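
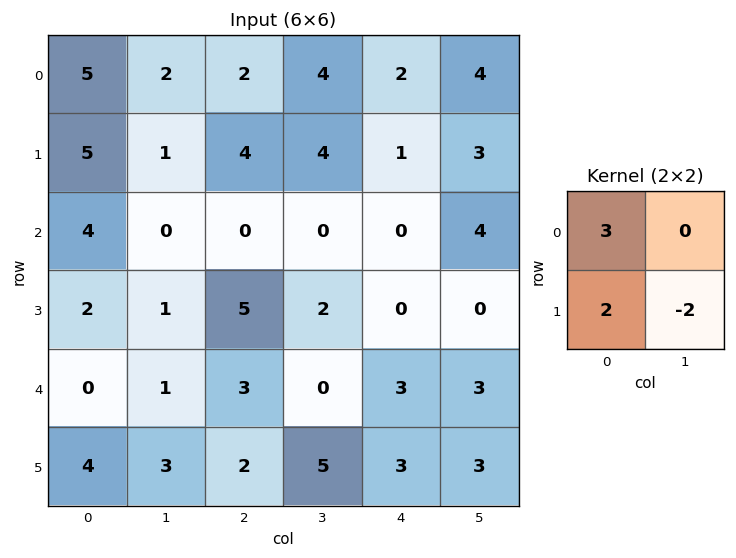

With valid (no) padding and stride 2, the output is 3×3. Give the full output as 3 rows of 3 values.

23 6 2
14 6 0
2 3 9

Output[0,0]: The receptive field on the input at this output position is [5 2 / 5 1]. Elementwise product with the kernel and sum: 5·3 + 5·2 + 1·-2.
Output[0,1]: The receptive field on the input at this output position is [2 4 / 4 4]. Elementwise product with the kernel and sum: 2·3 + 4·2 + 4·-2.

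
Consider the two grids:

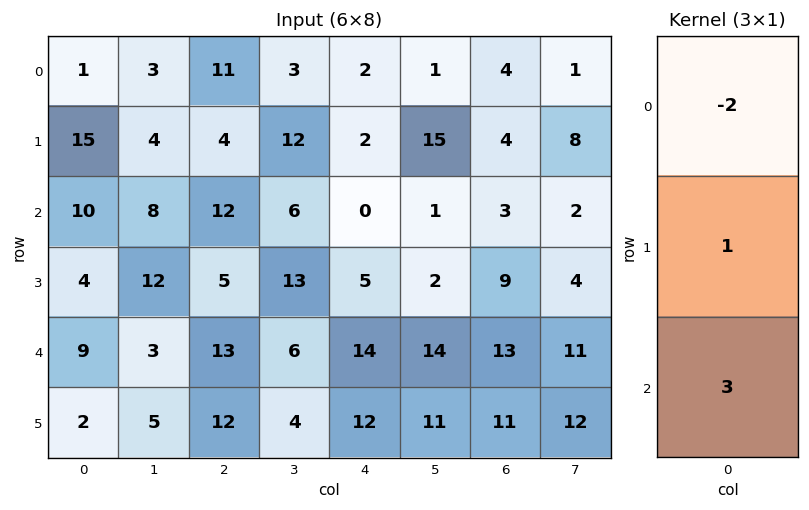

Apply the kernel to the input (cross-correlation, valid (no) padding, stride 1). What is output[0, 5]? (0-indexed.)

The receptive field on the input at this output position is [1 / 15 / 1]. Elementwise product with the kernel and sum: 1·-2 + 15·1 + 1·3.

16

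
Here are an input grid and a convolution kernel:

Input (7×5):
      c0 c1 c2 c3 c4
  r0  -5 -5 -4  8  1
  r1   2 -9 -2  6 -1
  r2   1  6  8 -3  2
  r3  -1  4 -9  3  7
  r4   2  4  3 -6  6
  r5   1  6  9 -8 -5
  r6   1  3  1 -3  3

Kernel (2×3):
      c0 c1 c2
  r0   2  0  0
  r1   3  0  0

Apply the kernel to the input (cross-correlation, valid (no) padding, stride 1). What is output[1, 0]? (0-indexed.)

The receptive field on the input at this output position is [2 -9 -2 / 1 6 8]. Elementwise product with the kernel and sum: 2·2 + 1·3.

7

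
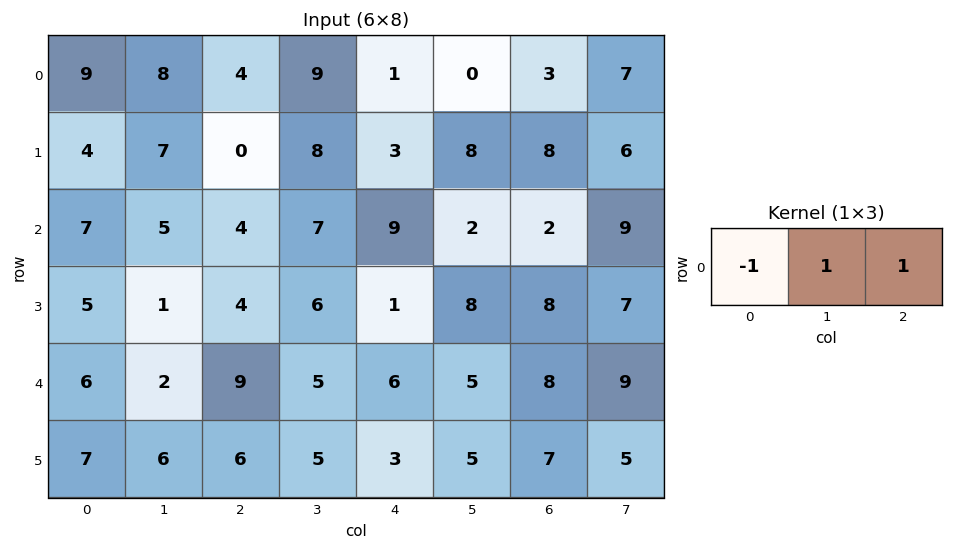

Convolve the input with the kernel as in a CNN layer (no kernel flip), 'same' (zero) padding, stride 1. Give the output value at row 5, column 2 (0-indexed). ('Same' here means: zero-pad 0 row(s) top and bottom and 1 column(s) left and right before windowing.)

5

The receptive field on the zero-padded input at this output position is [6 6 5]. Elementwise product with the kernel and sum: 6·-1 + 6·1 + 5·1.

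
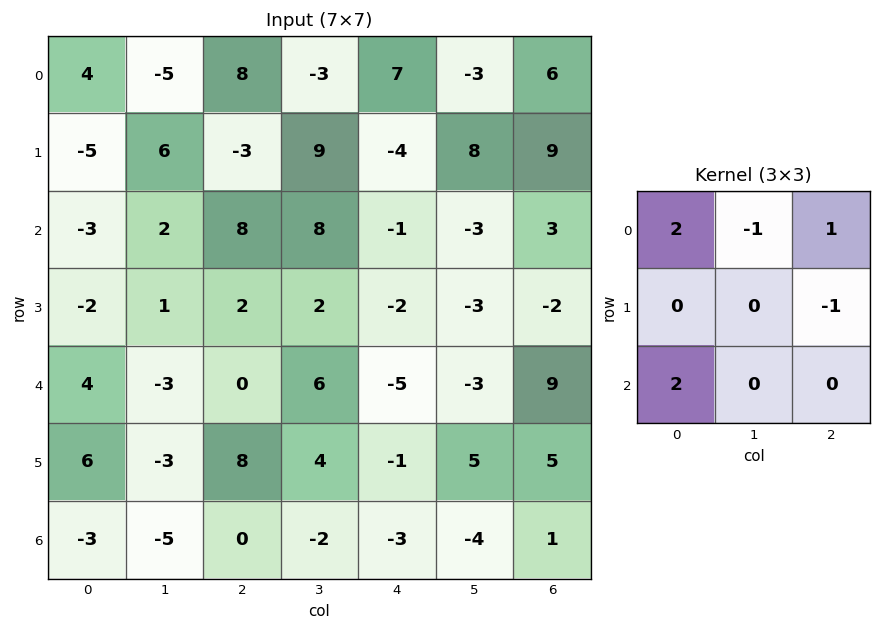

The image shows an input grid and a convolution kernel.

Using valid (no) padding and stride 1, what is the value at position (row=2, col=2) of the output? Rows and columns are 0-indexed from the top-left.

9

The receptive field on the input at this output position is [8 8 -1 / 2 2 -2 / 0 6 -5]. Elementwise product with the kernel and sum: 8·2 + 8·-1 + -1·1 + -2·-1 + 0·2.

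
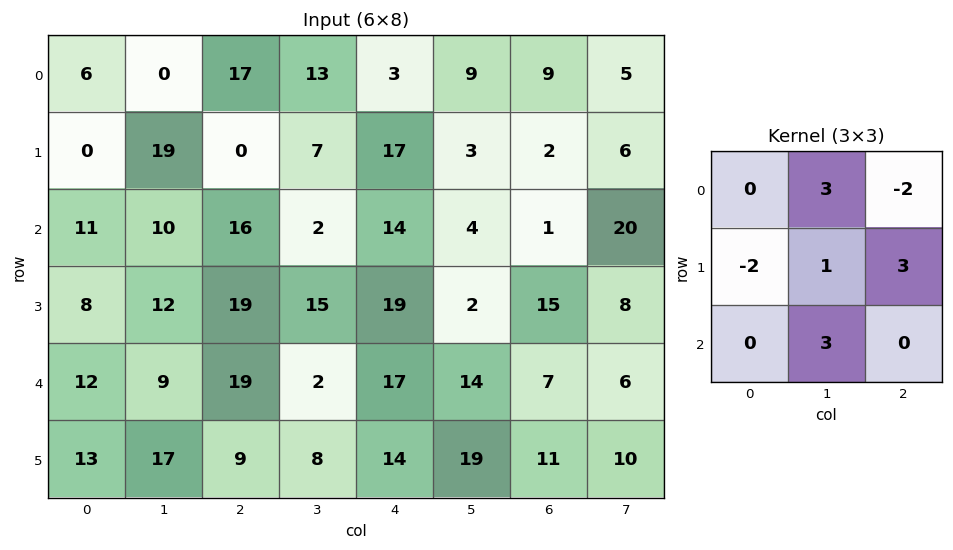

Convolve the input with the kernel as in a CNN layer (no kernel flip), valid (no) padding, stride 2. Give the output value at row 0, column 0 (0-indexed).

The receptive field on the input at this output position is [6 0 17 / 0 19 0 / 11 10 16]. Elementwise product with the kernel and sum: 0·3 + 17·-2 + 0·-2 + 19·1 + 0·3 + 10·3.

15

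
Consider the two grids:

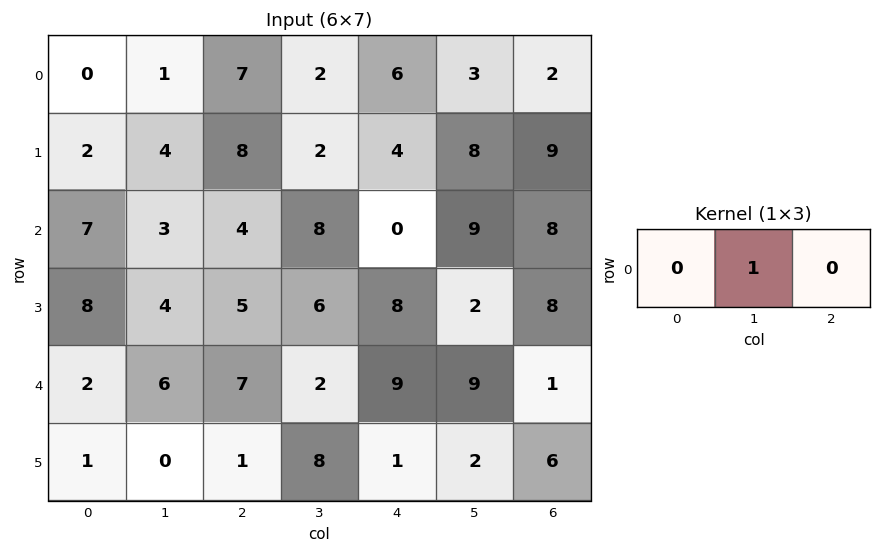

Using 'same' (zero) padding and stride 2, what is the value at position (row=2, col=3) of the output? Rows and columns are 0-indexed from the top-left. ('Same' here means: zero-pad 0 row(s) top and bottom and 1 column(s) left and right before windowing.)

1

The receptive field on the zero-padded input at this output position is [9 1 0]. Elementwise product with the kernel and sum: 1·1.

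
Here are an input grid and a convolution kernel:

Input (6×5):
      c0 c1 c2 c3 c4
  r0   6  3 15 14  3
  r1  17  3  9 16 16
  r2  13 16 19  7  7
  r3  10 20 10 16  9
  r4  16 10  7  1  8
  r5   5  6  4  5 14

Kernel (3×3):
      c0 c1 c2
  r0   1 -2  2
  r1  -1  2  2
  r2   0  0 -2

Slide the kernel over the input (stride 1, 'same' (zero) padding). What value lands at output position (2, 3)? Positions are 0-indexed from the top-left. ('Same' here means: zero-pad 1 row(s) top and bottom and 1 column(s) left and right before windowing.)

The receptive field on the zero-padded input at this output position is [9 16 16 / 19 7 7 / 10 16 9]. Elementwise product with the kernel and sum: 9·1 + 16·-2 + 16·2 + 19·-1 + 7·2 + 7·2 + 9·-2.

0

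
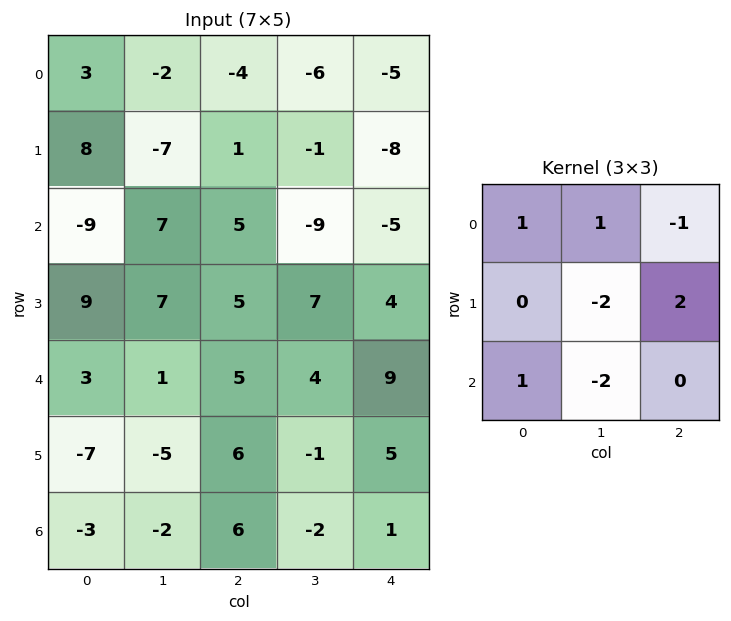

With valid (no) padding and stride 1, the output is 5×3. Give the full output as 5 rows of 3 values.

-2 -7 4
-9 -36 7
-10 16 -8
22 -14 26
22 -26 22

Output[0,0]: The receptive field on the input at this output position is [3 -2 -4 / 8 -7 1 / -9 7 5]. Elementwise product with the kernel and sum: 3·1 + -2·1 + -4·-1 + -7·-2 + 1·2 + -9·1 + 7·-2.
Output[0,1]: The receptive field on the input at this output position is [-2 -4 -6 / -7 1 -1 / 7 5 -9]. Elementwise product with the kernel and sum: -2·1 + -4·1 + -6·-1 + 1·-2 + -1·2 + 7·1 + 5·-2.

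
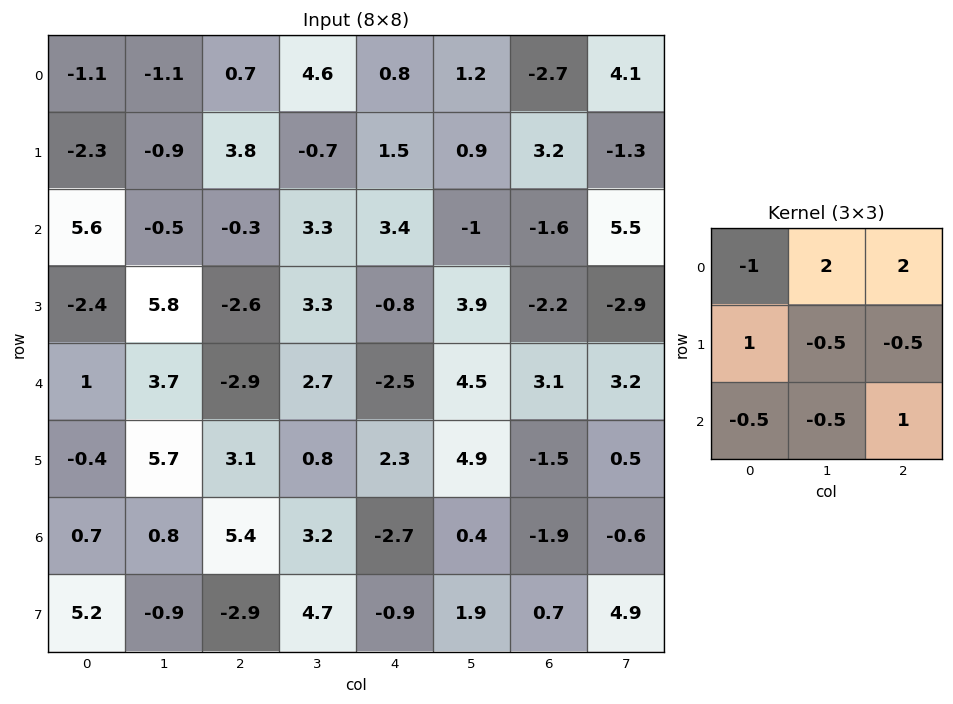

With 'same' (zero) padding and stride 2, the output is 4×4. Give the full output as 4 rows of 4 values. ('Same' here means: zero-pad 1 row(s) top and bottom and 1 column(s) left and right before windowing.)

Output[0,0]: The receptive field on the zero-padded input at this output position is [0 0 0 / 0 -1.1 -1.1 / 0 -2.3 -0.9]. Elementwise product with the kernel and sum: 0·-1 + 0·2 + 0·2 + 0·1 + -1.1·-0.5 + -1.1·-0.5 + 0·-0.5 + -2.3·-0.5 + -0.9·1.
Output[0,1]: The receptive field on the zero-padded input at this output position is [0 0 0 / -1.1 0.7 4.6 / -0.9 3.8 -0.7]. Elementwise product with the kernel and sum: 0·-1 + 0·2 + 0·2 + -1.1·1 + 0.7·-0.5 + 4.6·-0.5 + -0.9·-0.5 + 3.8·-0.5 + -0.7·1.

1.35 -5.9 4.1 -2.85
-1.95 6.8 10.25 -3.8
10.35 -4.2 7.95 -13.95
6.35 5.2 17.95 -1.65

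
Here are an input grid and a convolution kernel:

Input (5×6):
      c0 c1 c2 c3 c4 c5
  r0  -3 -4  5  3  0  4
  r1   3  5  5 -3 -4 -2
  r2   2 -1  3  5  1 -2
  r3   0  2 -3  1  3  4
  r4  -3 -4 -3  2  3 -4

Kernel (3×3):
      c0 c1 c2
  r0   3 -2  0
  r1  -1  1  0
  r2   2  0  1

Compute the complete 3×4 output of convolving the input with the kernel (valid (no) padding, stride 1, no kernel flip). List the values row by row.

Output[0,0]: The receptive field on the input at this output position is [-3 -4 5 / 3 5 5 / 2 -1 3]. Elementwise product with the kernel and sum: -3·3 + -4·-2 + 3·-1 + 5·1 + 2·2 + 3·1.

8 -19 8 16
-7 14 20 1
1 -20 0 15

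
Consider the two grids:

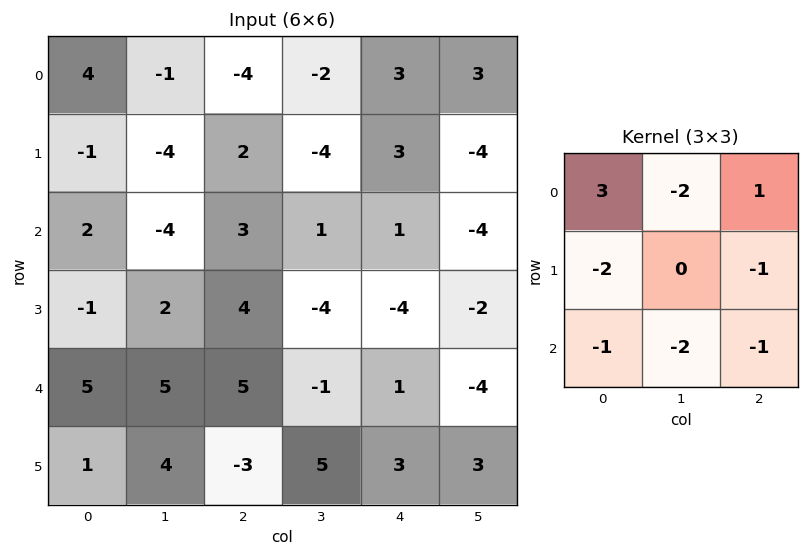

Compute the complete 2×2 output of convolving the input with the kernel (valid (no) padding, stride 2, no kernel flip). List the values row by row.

13 -18
-5 0

Output[0,0]: The receptive field on the input at this output position is [4 -1 -4 / -1 -4 2 / 2 -4 3]. Elementwise product with the kernel and sum: 4·3 + -1·-2 + -4·1 + -1·-2 + 2·-1 + 2·-1 + -4·-2 + 3·-1.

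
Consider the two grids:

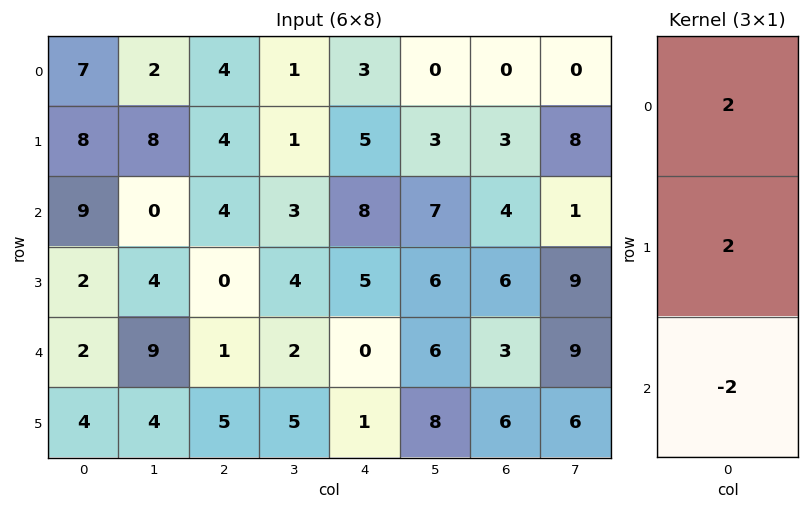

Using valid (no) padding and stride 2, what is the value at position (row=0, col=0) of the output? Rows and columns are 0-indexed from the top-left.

The receptive field on the input at this output position is [7 / 8 / 9]. Elementwise product with the kernel and sum: 7·2 + 8·2 + 9·-2.

12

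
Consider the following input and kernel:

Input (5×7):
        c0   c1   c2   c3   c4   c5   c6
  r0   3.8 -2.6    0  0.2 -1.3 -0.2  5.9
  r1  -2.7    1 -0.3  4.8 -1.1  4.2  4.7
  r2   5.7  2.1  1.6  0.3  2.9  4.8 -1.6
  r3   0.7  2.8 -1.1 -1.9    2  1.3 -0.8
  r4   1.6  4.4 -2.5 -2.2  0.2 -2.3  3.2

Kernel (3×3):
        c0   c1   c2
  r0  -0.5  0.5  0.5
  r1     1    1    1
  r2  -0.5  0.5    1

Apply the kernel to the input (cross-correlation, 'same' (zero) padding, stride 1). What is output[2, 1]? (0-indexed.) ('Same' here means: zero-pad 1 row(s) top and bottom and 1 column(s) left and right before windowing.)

The receptive field on the zero-padded input at this output position is [-2.7 1 -0.3 / 5.7 2.1 1.6 / 0.7 2.8 -1.1]. Elementwise product with the kernel and sum: -2.7·-0.5 + 1·0.5 + -0.3·0.5 + 5.7·1 + 2.1·1 + 1.6·1 + 0.7·-0.5 + 2.8·0.5 + -1.1·1.

11.05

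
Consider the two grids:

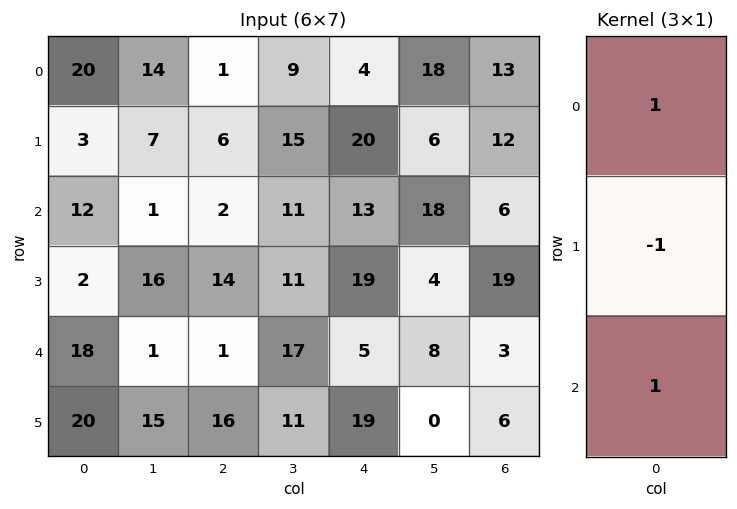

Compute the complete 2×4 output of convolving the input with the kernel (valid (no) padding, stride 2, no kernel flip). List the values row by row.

29 -3 -3 7
28 -11 -1 -10

Output[0,0]: The receptive field on the input at this output position is [20 / 3 / 12]. Elementwise product with the kernel and sum: 20·1 + 3·-1 + 12·1.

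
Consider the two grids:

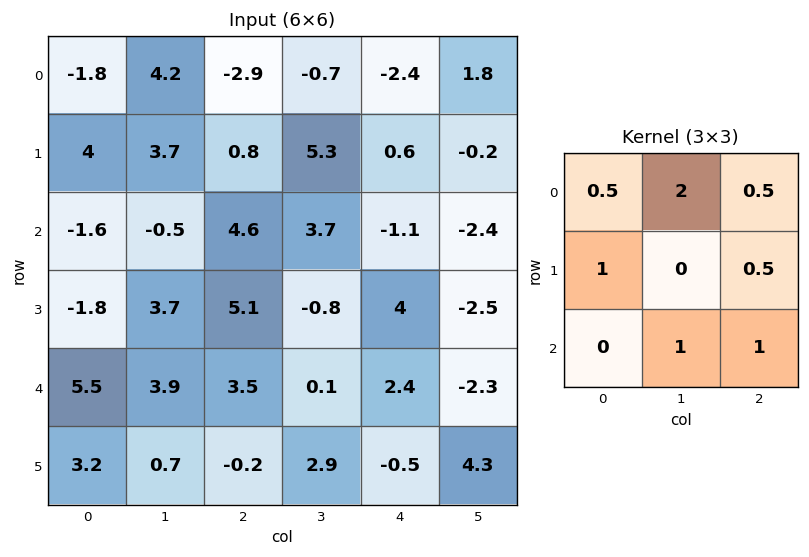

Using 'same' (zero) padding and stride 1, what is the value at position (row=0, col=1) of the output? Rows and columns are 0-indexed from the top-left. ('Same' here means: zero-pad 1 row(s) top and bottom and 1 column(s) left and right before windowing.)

The receptive field on the zero-padded input at this output position is [0 0 0 / -1.8 4.2 -2.9 / 4 3.7 0.8]. Elementwise product with the kernel and sum: 0·0.5 + 0·2 + 0·0.5 + -1.8·1 + -2.9·0.5 + 3.7·1 + 0.8·1.

1.25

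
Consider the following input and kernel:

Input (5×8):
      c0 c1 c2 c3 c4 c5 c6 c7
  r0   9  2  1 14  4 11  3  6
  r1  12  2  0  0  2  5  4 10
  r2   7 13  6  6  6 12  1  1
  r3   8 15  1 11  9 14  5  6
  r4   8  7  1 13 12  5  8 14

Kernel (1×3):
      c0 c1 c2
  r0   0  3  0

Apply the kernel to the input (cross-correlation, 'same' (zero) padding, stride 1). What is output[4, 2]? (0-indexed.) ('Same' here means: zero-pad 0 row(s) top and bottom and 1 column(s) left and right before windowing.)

The receptive field on the zero-padded input at this output position is [7 1 13]. Elementwise product with the kernel and sum: 1·3.

3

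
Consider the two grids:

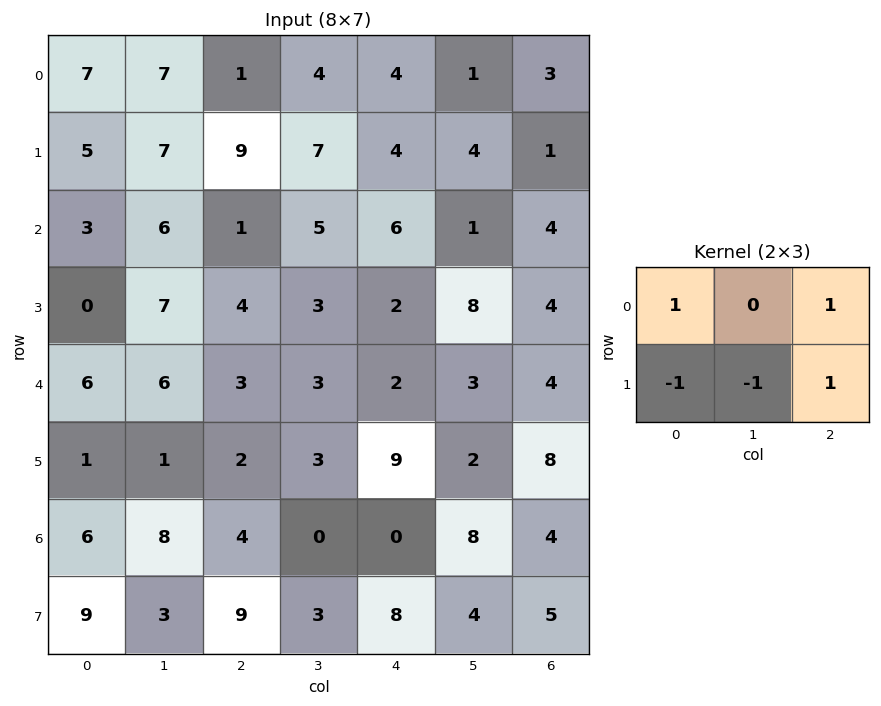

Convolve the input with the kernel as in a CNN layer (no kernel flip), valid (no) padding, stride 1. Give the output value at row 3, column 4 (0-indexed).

The receptive field on the input at this output position is [2 8 4 / 2 3 4]. Elementwise product with the kernel and sum: 2·1 + 4·1 + 2·-1 + 3·-1 + 4·1.

5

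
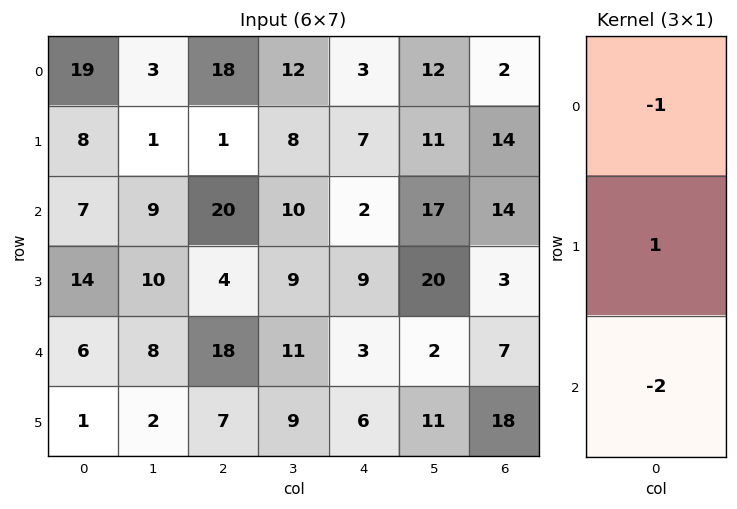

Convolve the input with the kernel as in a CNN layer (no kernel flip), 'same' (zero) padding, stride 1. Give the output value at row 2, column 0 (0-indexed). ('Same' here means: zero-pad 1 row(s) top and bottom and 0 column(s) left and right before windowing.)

-29

The receptive field on the zero-padded input at this output position is [8 / 7 / 14]. Elementwise product with the kernel and sum: 8·-1 + 7·1 + 14·-2.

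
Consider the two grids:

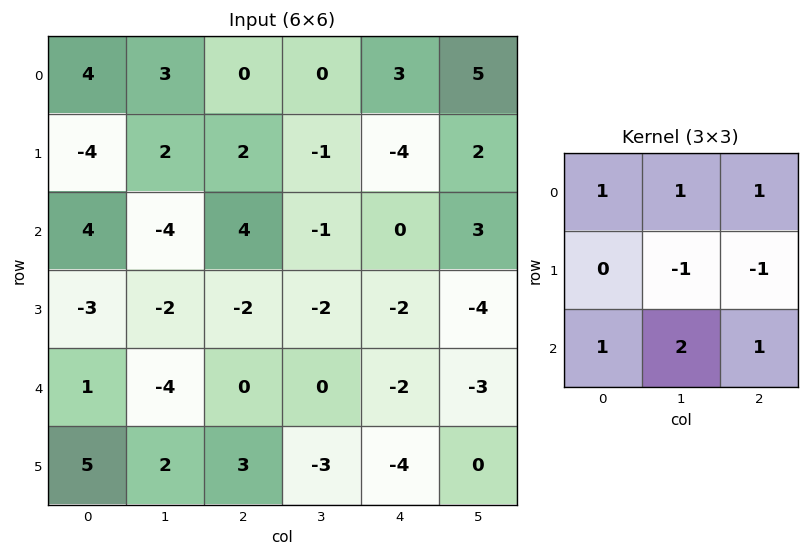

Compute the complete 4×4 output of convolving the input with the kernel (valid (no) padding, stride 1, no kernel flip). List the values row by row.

3 5 10 12
-9 -8 -10 -16
1 -1 5 1
9 -1 -11 -14

Output[0,0]: The receptive field on the input at this output position is [4 3 0 / -4 2 2 / 4 -4 4]. Elementwise product with the kernel and sum: 4·1 + 3·1 + 0·1 + 2·-1 + 2·-1 + 4·1 + -4·2 + 4·1.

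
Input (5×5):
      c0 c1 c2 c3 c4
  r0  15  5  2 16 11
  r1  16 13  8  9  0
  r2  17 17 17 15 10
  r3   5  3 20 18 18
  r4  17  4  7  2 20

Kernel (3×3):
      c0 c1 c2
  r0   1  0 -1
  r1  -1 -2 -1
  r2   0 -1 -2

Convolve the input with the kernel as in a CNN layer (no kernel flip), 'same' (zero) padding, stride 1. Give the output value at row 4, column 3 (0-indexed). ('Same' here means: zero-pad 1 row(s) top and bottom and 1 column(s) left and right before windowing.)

-29

The receptive field on the zero-padded input at this output position is [20 18 18 / 7 2 20 / 0 0 0]. Elementwise product with the kernel and sum: 20·1 + 18·-1 + 7·-1 + 2·-2 + 20·-1 + 0·-1 + 0·-2.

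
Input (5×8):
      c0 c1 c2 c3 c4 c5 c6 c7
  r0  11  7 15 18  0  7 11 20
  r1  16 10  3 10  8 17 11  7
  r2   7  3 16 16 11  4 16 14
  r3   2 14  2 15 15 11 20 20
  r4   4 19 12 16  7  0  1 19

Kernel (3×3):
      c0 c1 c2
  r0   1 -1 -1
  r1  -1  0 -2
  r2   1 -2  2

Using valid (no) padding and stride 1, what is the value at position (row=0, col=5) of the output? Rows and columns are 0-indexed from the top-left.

The receptive field on the input at this output position is [7 11 20 / 17 11 7 / 4 16 14]. Elementwise product with the kernel and sum: 7·1 + 11·-1 + 20·-1 + 17·-1 + 7·-2 + 4·1 + 16·-2 + 14·2.

-55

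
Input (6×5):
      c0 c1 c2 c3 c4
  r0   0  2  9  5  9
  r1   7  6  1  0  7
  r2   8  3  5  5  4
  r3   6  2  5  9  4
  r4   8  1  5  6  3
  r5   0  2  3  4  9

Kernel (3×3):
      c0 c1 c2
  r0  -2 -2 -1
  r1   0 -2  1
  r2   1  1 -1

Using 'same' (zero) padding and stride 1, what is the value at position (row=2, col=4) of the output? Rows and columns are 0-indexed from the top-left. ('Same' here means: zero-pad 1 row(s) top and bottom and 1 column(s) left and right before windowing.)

The receptive field on the zero-padded input at this output position is [0 7 0 / 5 4 0 / 9 4 0]. Elementwise product with the kernel and sum: 0·-2 + 7·-2 + 0·-1 + 4·-2 + 0·1 + 9·1 + 4·1 + 0·-1.

-9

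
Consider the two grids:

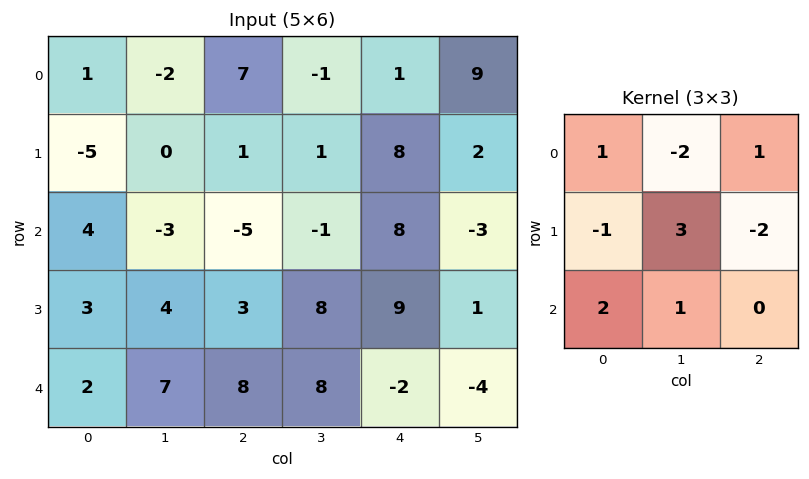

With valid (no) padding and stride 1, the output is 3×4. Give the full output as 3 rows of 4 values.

20 -27 -15 31
3 0 7 43
19 17 32 11

Output[0,0]: The receptive field on the input at this output position is [1 -2 7 / -5 0 1 / 4 -3 -5]. Elementwise product with the kernel and sum: 1·1 + -2·-2 + 7·1 + -5·-1 + 0·3 + 1·-2 + 4·2 + -3·1.
Output[0,1]: The receptive field on the input at this output position is [-2 7 -1 / 0 1 1 / -3 -5 -1]. Elementwise product with the kernel and sum: -2·1 + 7·-2 + -1·1 + 0·-1 + 1·3 + 1·-2 + -3·2 + -5·1.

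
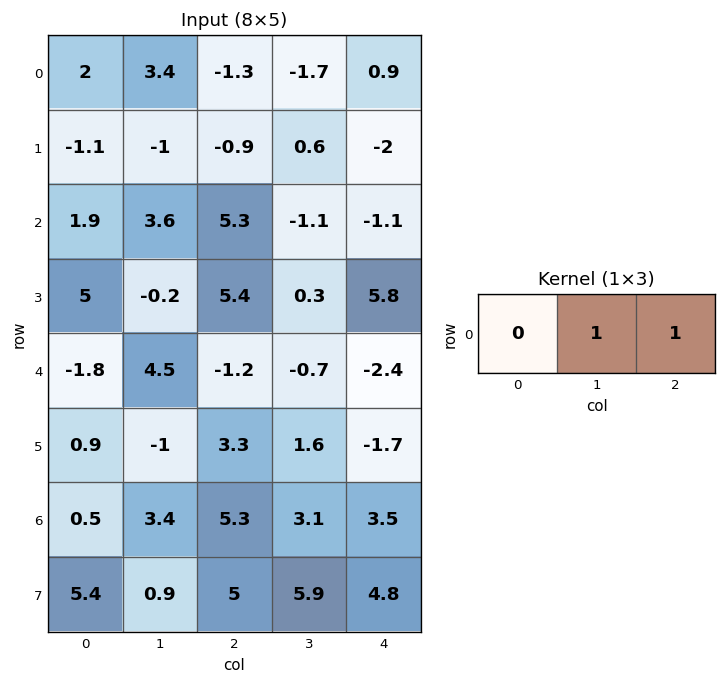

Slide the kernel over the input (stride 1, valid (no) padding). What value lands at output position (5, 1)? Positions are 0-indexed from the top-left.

4.9

The receptive field on the input at this output position is [-1 3.3 1.6]. Elementwise product with the kernel and sum: 3.3·1 + 1.6·1.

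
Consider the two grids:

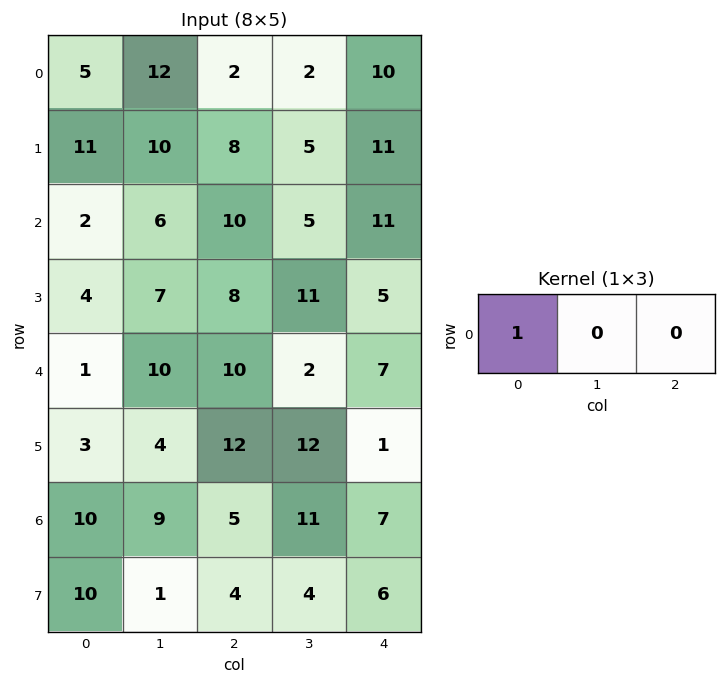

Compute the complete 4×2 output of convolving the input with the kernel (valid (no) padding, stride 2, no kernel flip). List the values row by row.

Output[0,0]: The receptive field on the input at this output position is [5 12 2]. Elementwise product with the kernel and sum: 5·1.
Output[0,1]: The receptive field on the input at this output position is [2 2 10]. Elementwise product with the kernel and sum: 2·1.

5 2
2 10
1 10
10 5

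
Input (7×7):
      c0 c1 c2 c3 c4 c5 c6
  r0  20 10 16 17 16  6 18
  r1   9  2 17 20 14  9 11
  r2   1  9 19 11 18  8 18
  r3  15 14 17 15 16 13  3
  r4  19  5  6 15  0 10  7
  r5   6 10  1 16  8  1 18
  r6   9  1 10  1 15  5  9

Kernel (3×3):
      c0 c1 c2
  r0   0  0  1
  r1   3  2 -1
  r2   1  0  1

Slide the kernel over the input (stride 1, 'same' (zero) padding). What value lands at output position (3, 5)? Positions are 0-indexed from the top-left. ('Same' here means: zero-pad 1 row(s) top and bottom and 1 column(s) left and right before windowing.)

The receptive field on the zero-padded input at this output position is [18 8 18 / 16 13 3 / 0 10 7]. Elementwise product with the kernel and sum: 18·1 + 16·3 + 13·2 + 3·-1 + 0·1 + 7·1.

96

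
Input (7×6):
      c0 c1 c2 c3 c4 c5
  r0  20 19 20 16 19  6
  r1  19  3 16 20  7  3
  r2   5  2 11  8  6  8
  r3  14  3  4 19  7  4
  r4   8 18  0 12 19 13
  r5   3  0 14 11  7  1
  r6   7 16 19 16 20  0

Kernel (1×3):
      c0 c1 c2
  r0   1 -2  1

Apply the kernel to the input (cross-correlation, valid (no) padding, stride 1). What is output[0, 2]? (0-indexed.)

7

The receptive field on the input at this output position is [20 16 19]. Elementwise product with the kernel and sum: 20·1 + 16·-2 + 19·1.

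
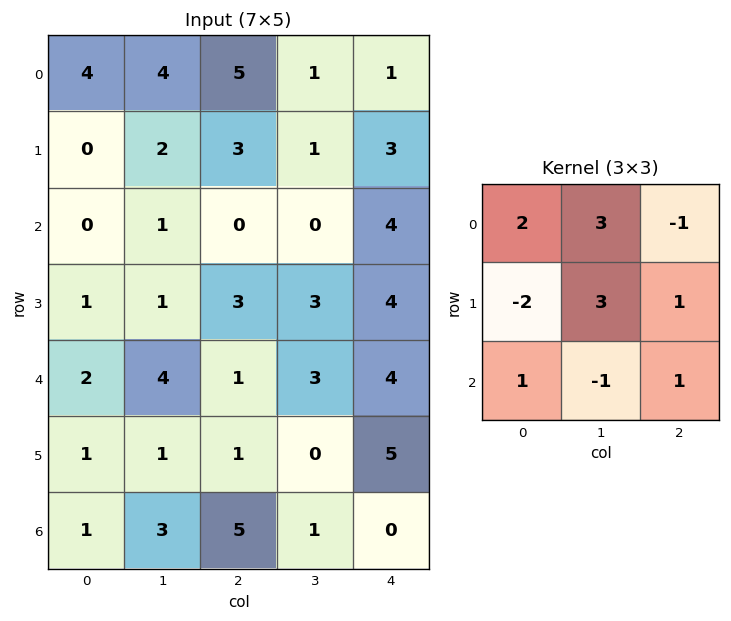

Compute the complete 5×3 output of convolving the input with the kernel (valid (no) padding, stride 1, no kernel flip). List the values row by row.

23 29 16
9 11 14
6 18 5
12 6 28
20 8 14

Output[0,0]: The receptive field on the input at this output position is [4 4 5 / 0 2 3 / 0 1 0]. Elementwise product with the kernel and sum: 4·2 + 4·3 + 5·-1 + 0·-2 + 2·3 + 3·1 + 0·1 + 1·-1 + 0·1.
Output[0,1]: The receptive field on the input at this output position is [4 5 1 / 2 3 1 / 1 0 0]. Elementwise product with the kernel and sum: 4·2 + 5·3 + 1·-1 + 2·-2 + 3·3 + 1·1 + 1·1 + 0·-1 + 0·1.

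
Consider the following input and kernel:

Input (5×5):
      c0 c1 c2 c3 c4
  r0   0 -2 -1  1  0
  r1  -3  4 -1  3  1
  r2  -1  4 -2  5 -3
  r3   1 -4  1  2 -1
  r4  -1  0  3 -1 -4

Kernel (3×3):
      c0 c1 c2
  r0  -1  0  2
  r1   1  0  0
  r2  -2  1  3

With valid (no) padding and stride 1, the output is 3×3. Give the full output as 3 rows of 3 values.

Output[0,0]: The receptive field on the input at this output position is [0 -2 -1 / -3 4 -1 / -1 4 -2]. Elementwise product with the kernel and sum: 0·-1 + -1·2 + -3·1 + -1·-2 + 4·1 + -2·3.

-5 13 0
-3 21 -2
9 2 -22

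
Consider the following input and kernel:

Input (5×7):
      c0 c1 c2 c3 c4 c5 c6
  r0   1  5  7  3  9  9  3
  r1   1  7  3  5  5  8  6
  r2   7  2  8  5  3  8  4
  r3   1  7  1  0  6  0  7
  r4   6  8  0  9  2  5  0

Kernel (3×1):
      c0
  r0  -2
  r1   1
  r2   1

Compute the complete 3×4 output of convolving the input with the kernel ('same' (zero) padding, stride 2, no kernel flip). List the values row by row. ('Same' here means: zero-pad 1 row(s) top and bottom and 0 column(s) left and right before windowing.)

Output[0,0]: The receptive field on the zero-padded input at this output position is [0 / 1 / 1]. Elementwise product with the kernel and sum: 0·-2 + 1·1 + 1·1.
Output[0,1]: The receptive field on the zero-padded input at this output position is [0 / 7 / 3]. Elementwise product with the kernel and sum: 0·-2 + 7·1 + 3·1.

2 10 14 9
6 3 -1 -1
4 -2 -10 -14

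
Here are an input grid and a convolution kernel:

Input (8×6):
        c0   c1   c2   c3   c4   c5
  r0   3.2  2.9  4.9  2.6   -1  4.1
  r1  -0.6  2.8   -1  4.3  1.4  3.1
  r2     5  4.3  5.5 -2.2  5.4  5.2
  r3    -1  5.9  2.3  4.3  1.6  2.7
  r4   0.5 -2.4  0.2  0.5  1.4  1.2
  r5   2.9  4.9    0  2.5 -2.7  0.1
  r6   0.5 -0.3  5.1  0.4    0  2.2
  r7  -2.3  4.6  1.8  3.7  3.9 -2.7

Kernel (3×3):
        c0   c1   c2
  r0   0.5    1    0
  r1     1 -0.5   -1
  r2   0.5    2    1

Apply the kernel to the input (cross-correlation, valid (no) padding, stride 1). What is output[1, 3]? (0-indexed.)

1.5

The receptive field on the input at this output position is [4.3 1.4 3.1 / -2.2 5.4 5.2 / 4.3 1.6 2.7]. Elementwise product with the kernel and sum: 4.3·0.5 + 1.4·1 + -2.2·1 + 5.4·-0.5 + 5.2·-1 + 4.3·0.5 + 1.6·2 + 2.7·1.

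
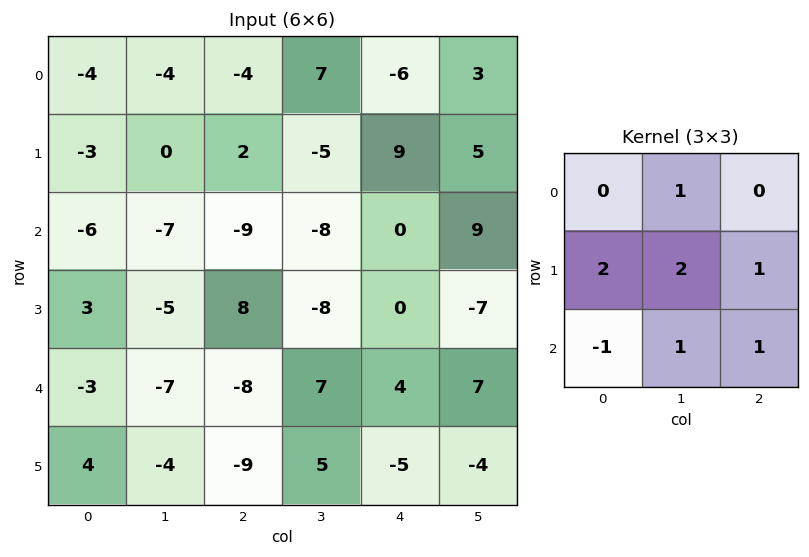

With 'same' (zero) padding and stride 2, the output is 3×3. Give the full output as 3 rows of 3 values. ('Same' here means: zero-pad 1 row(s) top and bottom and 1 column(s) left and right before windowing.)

Output[0,0]: The receptive field on the zero-padded input at this output position is [0 0 0 / 0 -4 -4 / 0 -3 0]. Elementwise product with the kernel and sum: 0·1 + 0·2 + -4·2 + -4·1 + 0·-1 + -3·1 + 0·1.
Output[0,1]: The receptive field on the zero-padded input at this output position is [0 0 0 / -4 -4 7 / 0 2 -5]. Elementwise product with the kernel and sum: 0·1 + -4·2 + -4·2 + 7·1 + 0·-1 + 2·1 + -5·1.

-15 -12 24
-24 -33 3
-10 -15 15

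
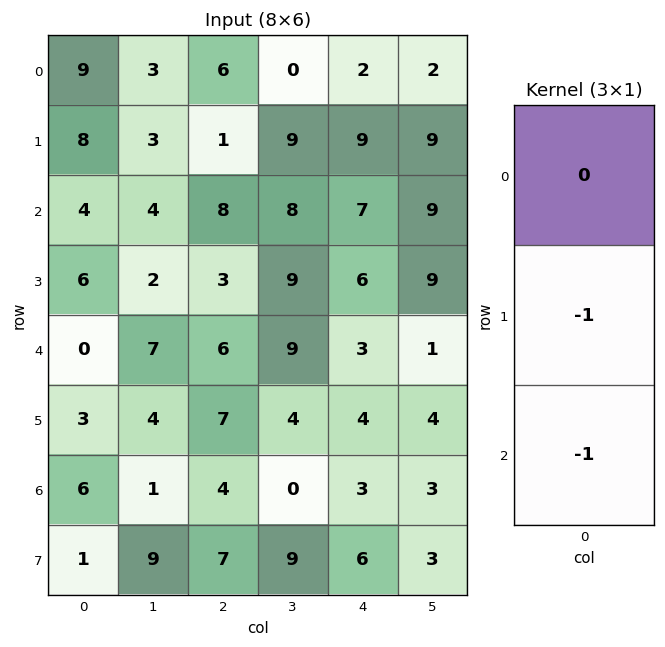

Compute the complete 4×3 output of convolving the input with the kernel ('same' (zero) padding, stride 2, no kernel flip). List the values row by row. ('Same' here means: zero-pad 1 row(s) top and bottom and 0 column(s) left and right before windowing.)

-17 -7 -11
-10 -11 -13
-3 -13 -7
-7 -11 -9

Output[0,0]: The receptive field on the zero-padded input at this output position is [0 / 9 / 8]. Elementwise product with the kernel and sum: 9·-1 + 8·-1.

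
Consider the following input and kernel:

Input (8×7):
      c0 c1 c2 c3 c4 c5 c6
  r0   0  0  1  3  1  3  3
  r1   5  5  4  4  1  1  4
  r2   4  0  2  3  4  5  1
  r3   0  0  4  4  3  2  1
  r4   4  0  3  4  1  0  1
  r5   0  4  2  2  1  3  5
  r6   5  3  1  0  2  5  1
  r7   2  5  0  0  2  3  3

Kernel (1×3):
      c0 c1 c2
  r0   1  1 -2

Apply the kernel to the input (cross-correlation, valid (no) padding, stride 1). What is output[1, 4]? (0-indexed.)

-6

The receptive field on the input at this output position is [1 1 4]. Elementwise product with the kernel and sum: 1·1 + 1·1 + 4·-2.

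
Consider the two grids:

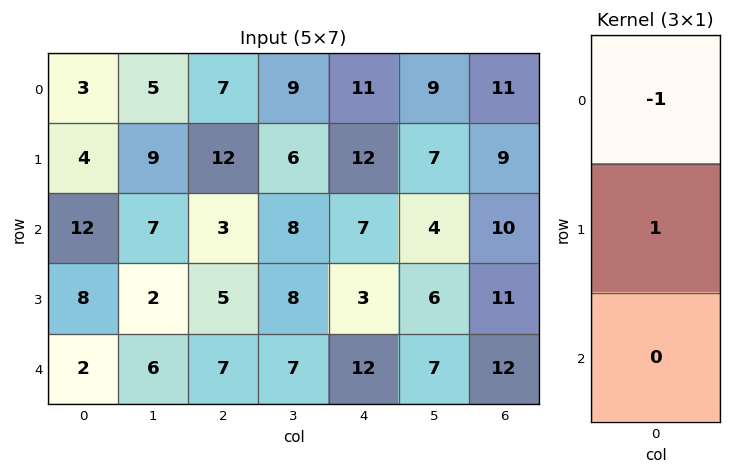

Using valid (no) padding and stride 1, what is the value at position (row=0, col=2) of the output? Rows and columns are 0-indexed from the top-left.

The receptive field on the input at this output position is [7 / 12 / 3]. Elementwise product with the kernel and sum: 7·-1 + 12·1.

5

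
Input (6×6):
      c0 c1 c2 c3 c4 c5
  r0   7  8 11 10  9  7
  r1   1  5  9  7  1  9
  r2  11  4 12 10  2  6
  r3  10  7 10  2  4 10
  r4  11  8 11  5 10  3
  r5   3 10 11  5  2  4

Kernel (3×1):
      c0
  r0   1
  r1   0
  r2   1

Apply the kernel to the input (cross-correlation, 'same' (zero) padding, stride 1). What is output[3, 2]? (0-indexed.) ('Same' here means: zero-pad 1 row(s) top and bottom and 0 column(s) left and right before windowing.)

23

The receptive field on the zero-padded input at this output position is [12 / 10 / 11]. Elementwise product with the kernel and sum: 12·1 + 11·1.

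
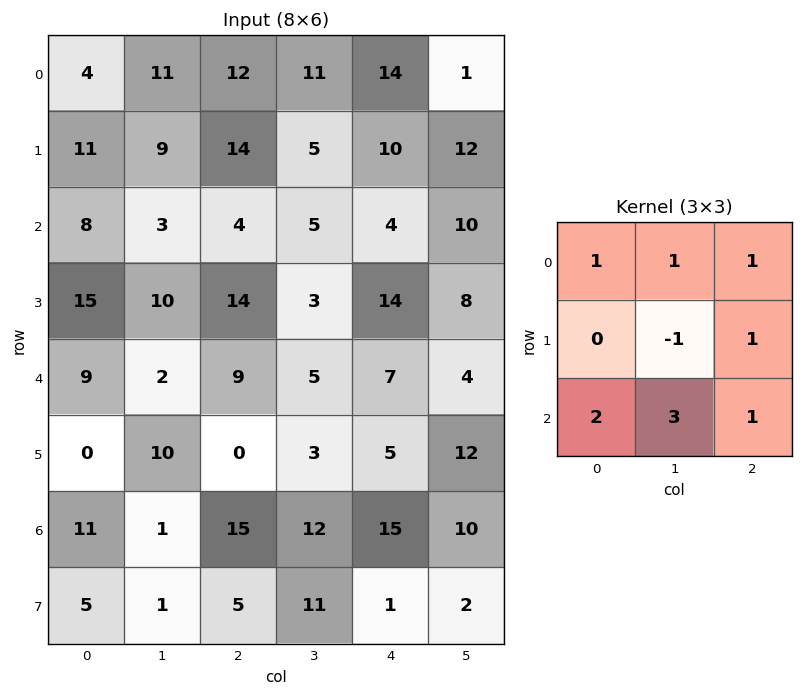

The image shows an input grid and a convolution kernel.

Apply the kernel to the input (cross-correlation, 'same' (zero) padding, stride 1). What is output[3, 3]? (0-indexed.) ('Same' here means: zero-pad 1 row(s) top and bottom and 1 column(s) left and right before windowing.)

The receptive field on the zero-padded input at this output position is [4 5 4 / 14 3 14 / 9 5 7]. Elementwise product with the kernel and sum: 4·1 + 5·1 + 4·1 + 3·-1 + 14·1 + 9·2 + 5·3 + 7·1.

64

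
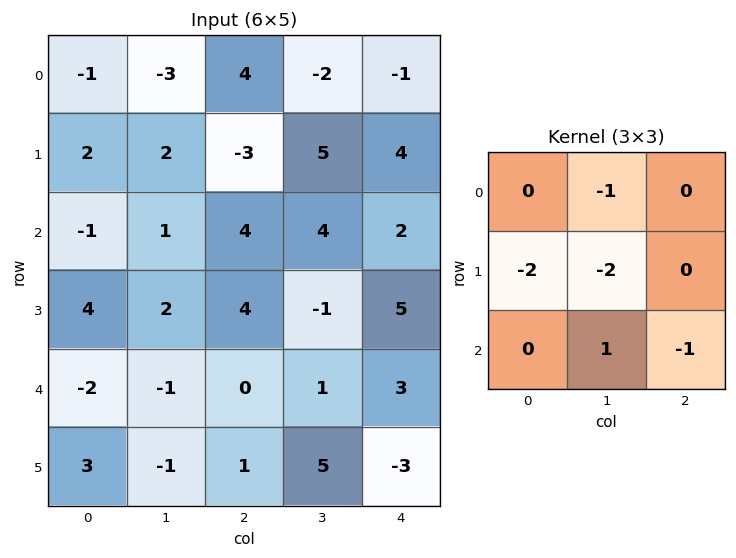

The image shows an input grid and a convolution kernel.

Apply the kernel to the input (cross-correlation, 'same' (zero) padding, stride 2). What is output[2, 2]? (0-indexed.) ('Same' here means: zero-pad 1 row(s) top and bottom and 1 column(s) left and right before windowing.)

The receptive field on the zero-padded input at this output position is [-1 5 0 / 1 3 0 / 5 -3 0]. Elementwise product with the kernel and sum: 5·-1 + 1·-2 + 3·-2 + -3·1 + 0·-1.

-16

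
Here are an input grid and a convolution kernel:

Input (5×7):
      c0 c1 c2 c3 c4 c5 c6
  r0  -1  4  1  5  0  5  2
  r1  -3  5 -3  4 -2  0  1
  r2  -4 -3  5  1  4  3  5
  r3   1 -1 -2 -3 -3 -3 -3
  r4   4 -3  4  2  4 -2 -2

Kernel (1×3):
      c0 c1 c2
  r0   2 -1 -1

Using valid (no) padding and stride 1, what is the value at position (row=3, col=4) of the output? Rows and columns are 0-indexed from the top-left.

The receptive field on the input at this output position is [-3 -3 -3]. Elementwise product with the kernel and sum: -3·2 + -3·-1 + -3·-1.

0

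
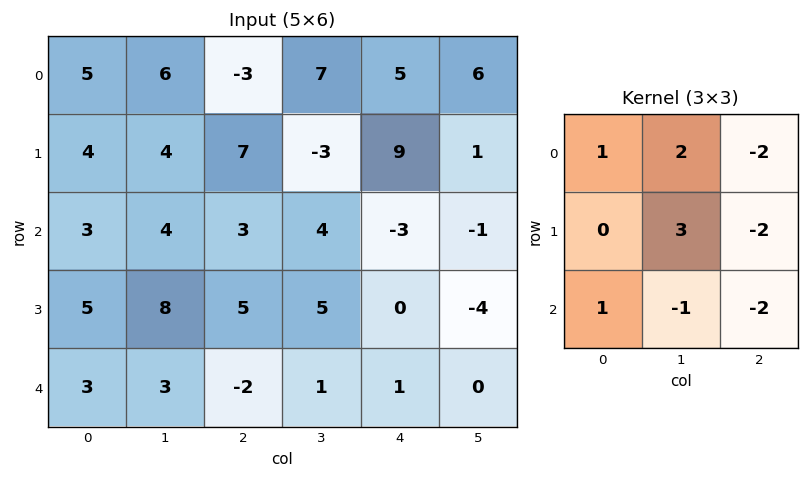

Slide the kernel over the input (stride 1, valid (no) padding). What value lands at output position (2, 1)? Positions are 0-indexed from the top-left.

10

The receptive field on the input at this output position is [4 3 4 / 8 5 5 / 3 -2 1]. Elementwise product with the kernel and sum: 4·1 + 3·2 + 4·-2 + 5·3 + 5·-2 + 3·1 + -2·-1 + 1·-2.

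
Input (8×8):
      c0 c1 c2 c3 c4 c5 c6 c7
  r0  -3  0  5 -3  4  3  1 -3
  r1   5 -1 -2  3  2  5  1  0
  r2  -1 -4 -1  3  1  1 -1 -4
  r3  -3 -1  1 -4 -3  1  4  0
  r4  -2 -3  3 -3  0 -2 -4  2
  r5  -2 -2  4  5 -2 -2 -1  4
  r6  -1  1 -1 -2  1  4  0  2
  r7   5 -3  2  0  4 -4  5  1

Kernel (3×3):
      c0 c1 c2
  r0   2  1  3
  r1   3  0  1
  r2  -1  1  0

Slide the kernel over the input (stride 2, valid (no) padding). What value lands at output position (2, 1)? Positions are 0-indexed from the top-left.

12

The receptive field on the input at this output position is [3 -3 0 / 4 5 -2 / -1 -2 1]. Elementwise product with the kernel and sum: 3·2 + -3·1 + 0·3 + 4·3 + -2·1 + -1·-1 + -2·1.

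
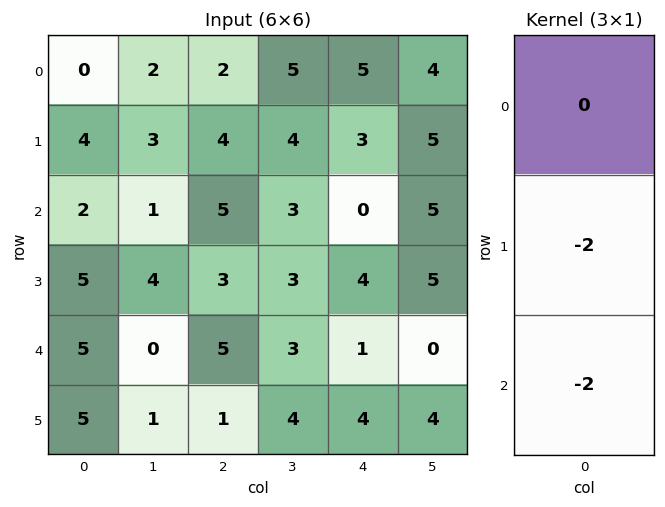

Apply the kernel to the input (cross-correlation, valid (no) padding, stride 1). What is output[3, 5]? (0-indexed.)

-8

The receptive field on the input at this output position is [5 / 0 / 4]. Elementwise product with the kernel and sum: 0·-2 + 4·-2.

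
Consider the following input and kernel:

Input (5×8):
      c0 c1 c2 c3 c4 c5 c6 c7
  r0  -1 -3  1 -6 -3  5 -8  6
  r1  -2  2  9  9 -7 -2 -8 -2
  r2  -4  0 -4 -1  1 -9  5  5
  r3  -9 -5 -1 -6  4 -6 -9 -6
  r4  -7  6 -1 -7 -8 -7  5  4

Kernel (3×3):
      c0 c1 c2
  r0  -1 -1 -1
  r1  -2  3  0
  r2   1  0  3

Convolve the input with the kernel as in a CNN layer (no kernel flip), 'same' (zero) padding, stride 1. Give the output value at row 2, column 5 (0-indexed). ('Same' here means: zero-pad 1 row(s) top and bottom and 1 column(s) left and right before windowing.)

The receptive field on the zero-padded input at this output position is [-7 -2 -8 / 1 -9 5 / 4 -6 -9]. Elementwise product with the kernel and sum: -7·-1 + -2·-1 + -8·-1 + 1·-2 + -9·3 + 4·1 + -9·3.

-35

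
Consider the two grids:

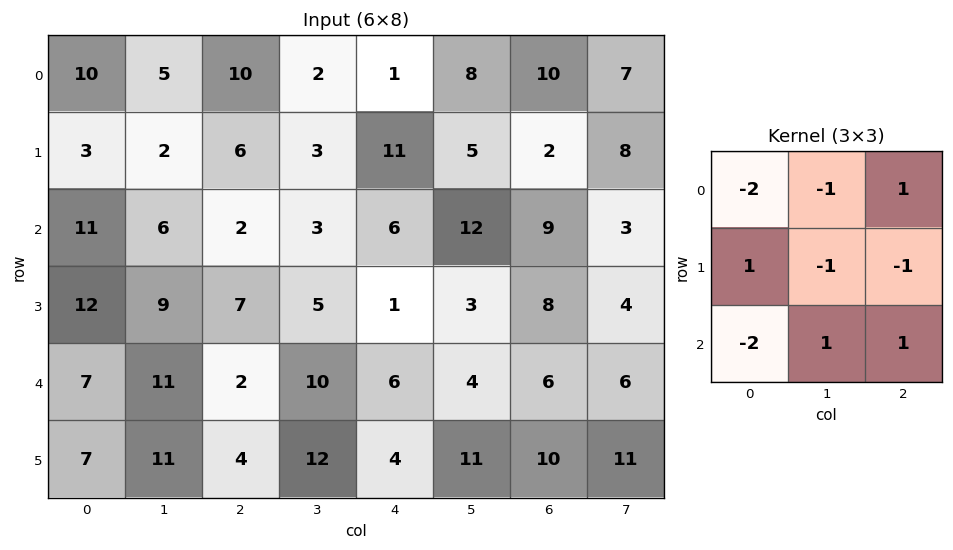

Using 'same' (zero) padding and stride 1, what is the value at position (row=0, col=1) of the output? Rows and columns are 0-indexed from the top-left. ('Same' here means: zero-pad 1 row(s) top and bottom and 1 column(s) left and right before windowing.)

-3

The receptive field on the zero-padded input at this output position is [0 0 0 / 10 5 10 / 3 2 6]. Elementwise product with the kernel and sum: 0·-2 + 0·-1 + 0·1 + 10·1 + 5·-1 + 10·-1 + 3·-2 + 2·1 + 6·1.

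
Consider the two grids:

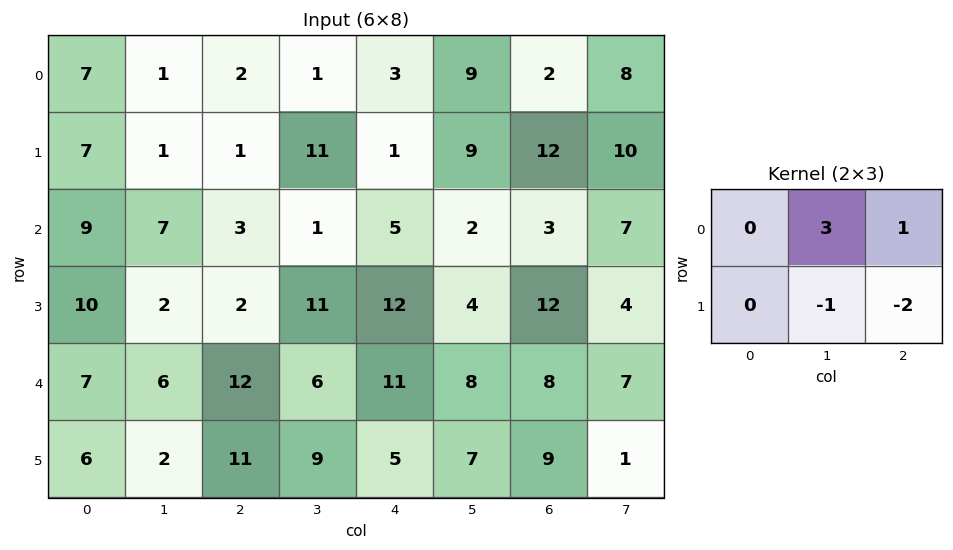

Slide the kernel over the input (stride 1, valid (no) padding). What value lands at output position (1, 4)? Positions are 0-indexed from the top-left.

The receptive field on the input at this output position is [1 9 12 / 5 2 3]. Elementwise product with the kernel and sum: 9·3 + 12·1 + 2·-1 + 3·-2.

31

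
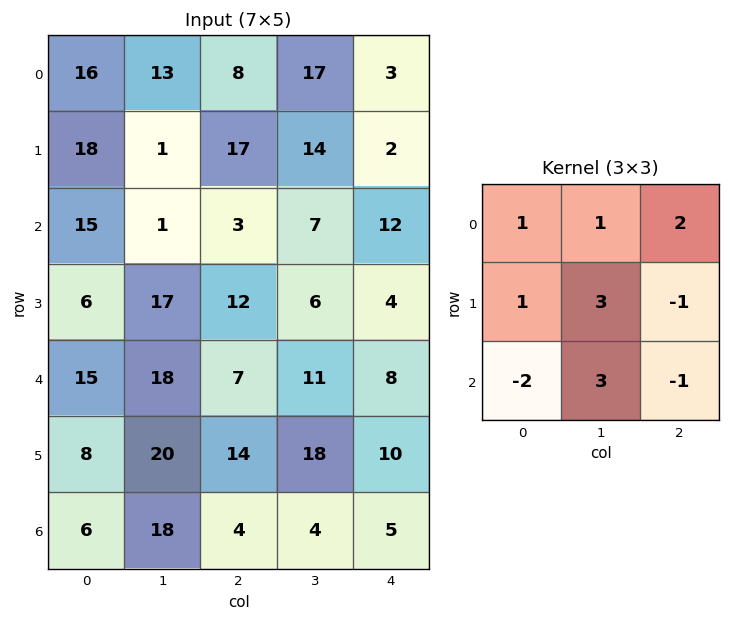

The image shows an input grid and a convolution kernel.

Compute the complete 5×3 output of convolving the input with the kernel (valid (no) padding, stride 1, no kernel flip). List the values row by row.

19 93 91
95 45 37
84 39 71
139 53 74
139 63 91

Output[0,0]: The receptive field on the input at this output position is [16 13 8 / 18 1 17 / 15 1 3]. Elementwise product with the kernel and sum: 16·1 + 13·1 + 8·2 + 18·1 + 1·3 + 17·-1 + 15·-2 + 1·3 + 3·-1.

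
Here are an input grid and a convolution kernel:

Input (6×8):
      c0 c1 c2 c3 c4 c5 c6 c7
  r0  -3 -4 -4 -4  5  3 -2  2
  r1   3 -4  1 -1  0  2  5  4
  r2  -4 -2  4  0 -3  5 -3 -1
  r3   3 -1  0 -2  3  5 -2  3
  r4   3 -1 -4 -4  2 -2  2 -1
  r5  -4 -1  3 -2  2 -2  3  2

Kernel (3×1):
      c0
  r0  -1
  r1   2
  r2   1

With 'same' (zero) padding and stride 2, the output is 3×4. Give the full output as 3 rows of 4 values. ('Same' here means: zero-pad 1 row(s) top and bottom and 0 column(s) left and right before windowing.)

Output[0,0]: The receptive field on the zero-padded input at this output position is [0 / -3 / 3]. Elementwise product with the kernel and sum: 0·-1 + -3·2 + 3·1.

-3 -7 10 1
-8 7 -3 -13
-1 -5 3 9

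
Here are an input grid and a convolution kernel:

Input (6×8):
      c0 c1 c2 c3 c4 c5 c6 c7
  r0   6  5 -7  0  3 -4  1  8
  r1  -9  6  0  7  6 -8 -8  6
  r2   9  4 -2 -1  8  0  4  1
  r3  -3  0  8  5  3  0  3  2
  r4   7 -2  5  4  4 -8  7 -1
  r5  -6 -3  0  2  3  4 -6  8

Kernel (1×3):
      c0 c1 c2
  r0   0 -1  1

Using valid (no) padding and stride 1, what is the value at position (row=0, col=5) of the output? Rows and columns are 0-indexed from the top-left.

7

The receptive field on the input at this output position is [-4 1 8]. Elementwise product with the kernel and sum: 1·-1 + 8·1.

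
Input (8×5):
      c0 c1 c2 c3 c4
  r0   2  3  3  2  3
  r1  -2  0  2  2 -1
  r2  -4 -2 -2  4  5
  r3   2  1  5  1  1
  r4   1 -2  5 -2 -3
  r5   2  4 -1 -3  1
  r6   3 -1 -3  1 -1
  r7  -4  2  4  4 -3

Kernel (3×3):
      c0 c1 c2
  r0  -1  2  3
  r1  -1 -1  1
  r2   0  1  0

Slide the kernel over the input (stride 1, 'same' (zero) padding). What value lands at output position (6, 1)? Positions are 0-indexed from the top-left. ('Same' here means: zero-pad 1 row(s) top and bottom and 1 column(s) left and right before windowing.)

The receptive field on the zero-padded input at this output position is [2 4 -1 / 3 -1 -3 / -4 2 4]. Elementwise product with the kernel and sum: 2·-1 + 4·2 + -1·3 + 3·-1 + -1·-1 + -3·1 + 2·1.

0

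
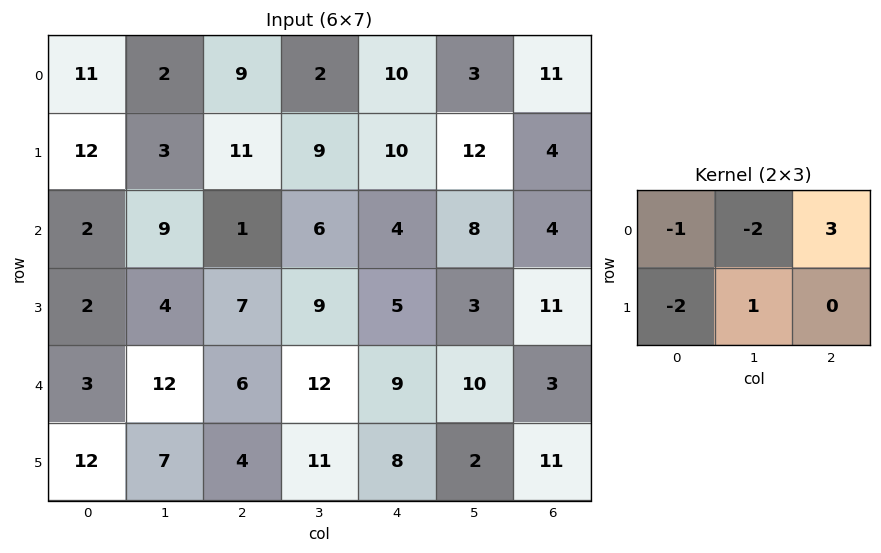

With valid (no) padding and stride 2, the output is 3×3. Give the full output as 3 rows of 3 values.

-9 4 9
-17 -6 -15
-26 0 -34

Output[0,0]: The receptive field on the input at this output position is [11 2 9 / 12 3 11]. Elementwise product with the kernel and sum: 11·-1 + 2·-2 + 9·3 + 12·-2 + 3·1.
Output[0,1]: The receptive field on the input at this output position is [9 2 10 / 11 9 10]. Elementwise product with the kernel and sum: 9·-1 + 2·-2 + 10·3 + 11·-2 + 9·1.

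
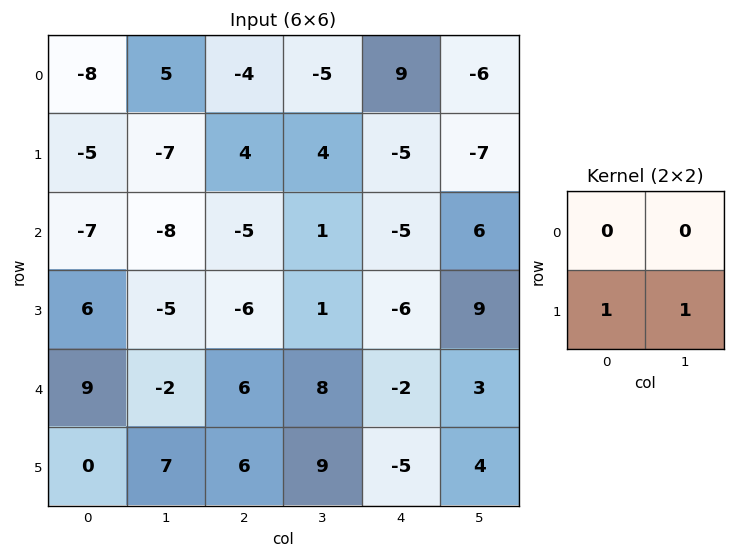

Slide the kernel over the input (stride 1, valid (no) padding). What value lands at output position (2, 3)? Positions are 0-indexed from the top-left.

The receptive field on the input at this output position is [1 -5 / 1 -6]. Elementwise product with the kernel and sum: 1·1 + -6·1.

-5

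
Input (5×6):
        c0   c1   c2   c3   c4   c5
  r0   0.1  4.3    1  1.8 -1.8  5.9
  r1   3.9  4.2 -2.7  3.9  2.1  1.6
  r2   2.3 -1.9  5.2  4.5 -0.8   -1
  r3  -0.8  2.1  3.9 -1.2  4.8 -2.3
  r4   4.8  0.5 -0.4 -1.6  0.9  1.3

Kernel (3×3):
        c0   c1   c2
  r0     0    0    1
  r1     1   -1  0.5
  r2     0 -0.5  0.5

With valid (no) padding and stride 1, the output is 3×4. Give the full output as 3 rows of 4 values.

2.9 10.3 -10 8.4
5 -3.5 5.4 2.85
3.8 1.5 7.95 -7.95

Output[0,0]: The receptive field on the input at this output position is [0.1 4.3 1 / 3.9 4.2 -2.7 / 2.3 -1.9 5.2]. Elementwise product with the kernel and sum: 1·1 + 3.9·1 + 4.2·-1 + -2.7·0.5 + -1.9·-0.5 + 5.2·0.5.
Output[0,1]: The receptive field on the input at this output position is [4.3 1 1.8 / 4.2 -2.7 3.9 / -1.9 5.2 4.5]. Elementwise product with the kernel and sum: 1.8·1 + 4.2·1 + -2.7·-1 + 3.9·0.5 + 5.2·-0.5 + 4.5·0.5.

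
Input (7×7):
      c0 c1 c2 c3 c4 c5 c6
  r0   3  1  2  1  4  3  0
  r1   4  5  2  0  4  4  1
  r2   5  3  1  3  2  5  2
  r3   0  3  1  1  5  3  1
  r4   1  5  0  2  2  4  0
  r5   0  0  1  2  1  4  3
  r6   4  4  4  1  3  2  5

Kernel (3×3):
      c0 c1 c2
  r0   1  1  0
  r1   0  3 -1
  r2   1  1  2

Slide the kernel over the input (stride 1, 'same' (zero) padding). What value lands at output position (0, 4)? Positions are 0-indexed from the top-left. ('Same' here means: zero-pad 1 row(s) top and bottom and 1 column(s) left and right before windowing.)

The receptive field on the zero-padded input at this output position is [0 0 0 / 1 4 3 / 0 4 4]. Elementwise product with the kernel and sum: 0·1 + 0·1 + 4·3 + 3·-1 + 0·1 + 4·1 + 4·2.

21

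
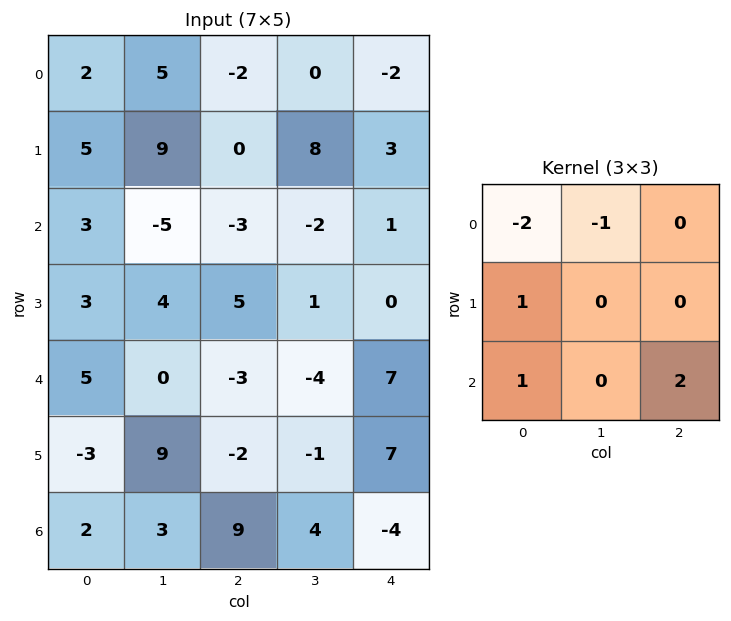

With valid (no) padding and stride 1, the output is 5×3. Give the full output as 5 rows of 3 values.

-7 -8 3
-3 -17 -6
1 9 24
-12 -6 -2
7 23 9

Output[0,0]: The receptive field on the input at this output position is [2 5 -2 / 5 9 0 / 3 -5 -3]. Elementwise product with the kernel and sum: 2·-2 + 5·-1 + 5·1 + 3·1 + -3·2.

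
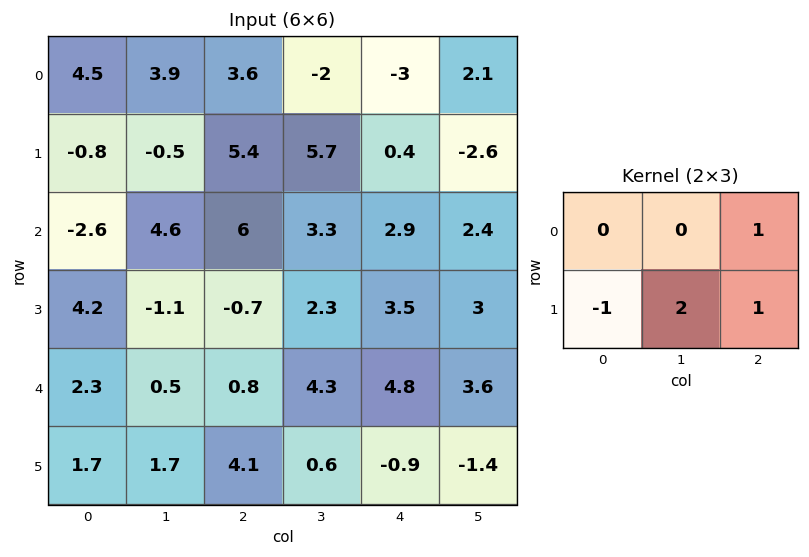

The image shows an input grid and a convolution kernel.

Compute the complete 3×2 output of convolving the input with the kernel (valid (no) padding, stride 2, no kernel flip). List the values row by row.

Output[0,0]: The receptive field on the input at this output position is [4.5 3.9 3.6 / -0.8 -0.5 5.4]. Elementwise product with the kernel and sum: 3.6·1 + -0.8·-1 + -0.5·2 + 5.4·1.

8.8 3.4
-1.1 11.7
6.6 1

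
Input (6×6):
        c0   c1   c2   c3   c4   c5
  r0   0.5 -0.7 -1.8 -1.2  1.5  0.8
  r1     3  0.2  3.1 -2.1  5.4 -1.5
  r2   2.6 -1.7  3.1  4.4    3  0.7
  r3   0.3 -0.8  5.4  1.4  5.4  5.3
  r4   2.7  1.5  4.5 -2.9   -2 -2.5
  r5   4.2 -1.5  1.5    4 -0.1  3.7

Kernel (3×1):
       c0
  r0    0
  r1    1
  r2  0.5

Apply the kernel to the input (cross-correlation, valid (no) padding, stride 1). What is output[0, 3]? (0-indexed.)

The receptive field on the input at this output position is [-1.2 / -2.1 / 4.4]. Elementwise product with the kernel and sum: -2.1·1 + 4.4·0.5.

0.1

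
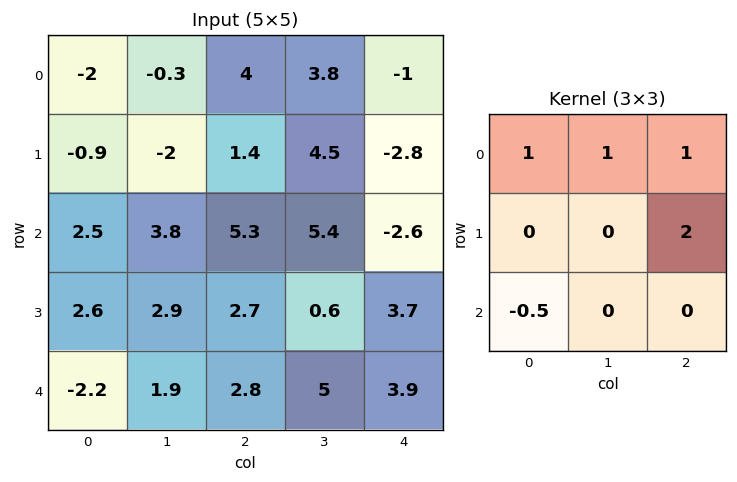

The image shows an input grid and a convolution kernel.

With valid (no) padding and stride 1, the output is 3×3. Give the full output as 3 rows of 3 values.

Output[0,0]: The receptive field on the input at this output position is [-2 -0.3 4 / -0.9 -2 1.4 / 2.5 3.8 5.3]. Elementwise product with the kernel and sum: -2·1 + -0.3·1 + 4·1 + 1.4·2 + 2.5·-0.5.
Output[0,1]: The receptive field on the input at this output position is [-0.3 4 3.8 / -2 1.4 4.5 / 3.8 5.3 5.4]. Elementwise product with the kernel and sum: -0.3·1 + 4·1 + 3.8·1 + 4.5·2 + 3.8·-0.5.

3.25 14.6 -1.45
7.8 13.25 -3.45
18.1 14.75 14.1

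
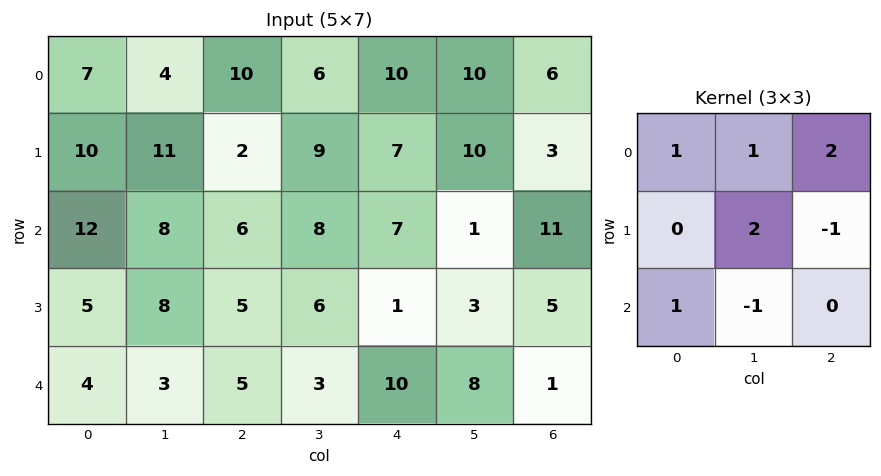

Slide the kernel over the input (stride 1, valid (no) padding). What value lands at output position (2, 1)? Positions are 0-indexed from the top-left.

The receptive field on the input at this output position is [8 6 8 / 8 5 6 / 3 5 3]. Elementwise product with the kernel and sum: 8·1 + 6·1 + 8·2 + 5·2 + 6·-1 + 3·1 + 5·-1.

32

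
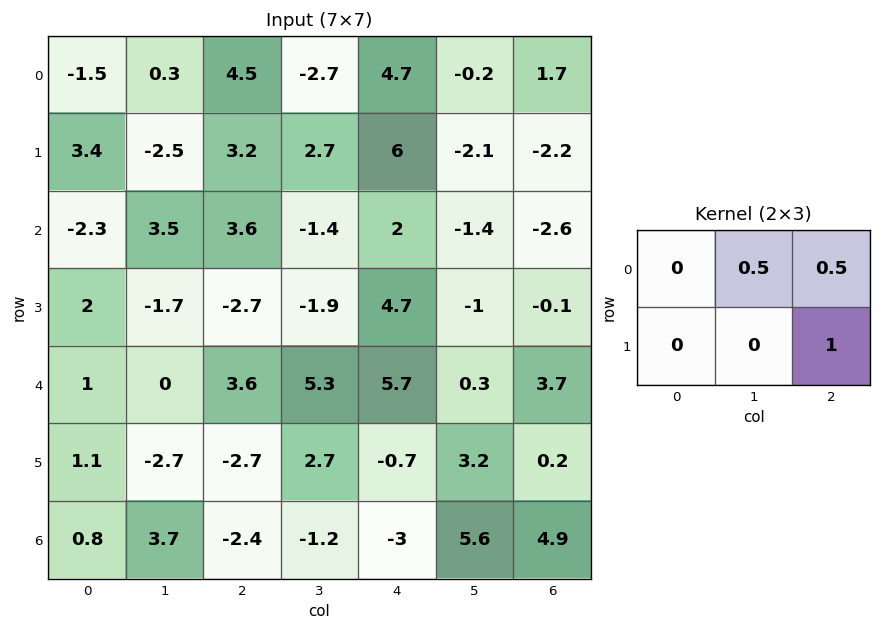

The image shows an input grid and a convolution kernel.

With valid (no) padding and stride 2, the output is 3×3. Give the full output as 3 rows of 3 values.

Output[0,0]: The receptive field on the input at this output position is [-1.5 0.3 4.5 / 3.4 -2.5 3.2]. Elementwise product with the kernel and sum: 0.3·0.5 + 4.5·0.5 + 3.2·1.

5.6 7 -1.45
0.85 5 -2.1
-0.9 4.8 2.2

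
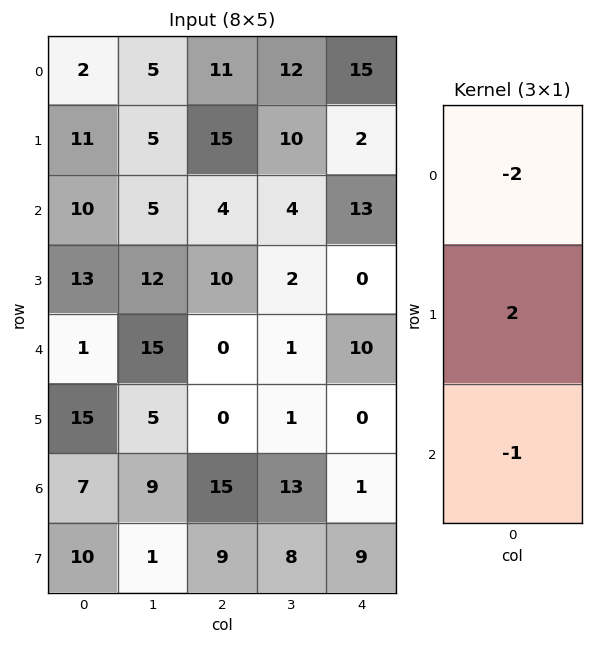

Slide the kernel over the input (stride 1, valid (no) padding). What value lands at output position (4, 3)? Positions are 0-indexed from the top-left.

The receptive field on the input at this output position is [1 / 1 / 13]. Elementwise product with the kernel and sum: 1·-2 + 1·2 + 13·-1.

-13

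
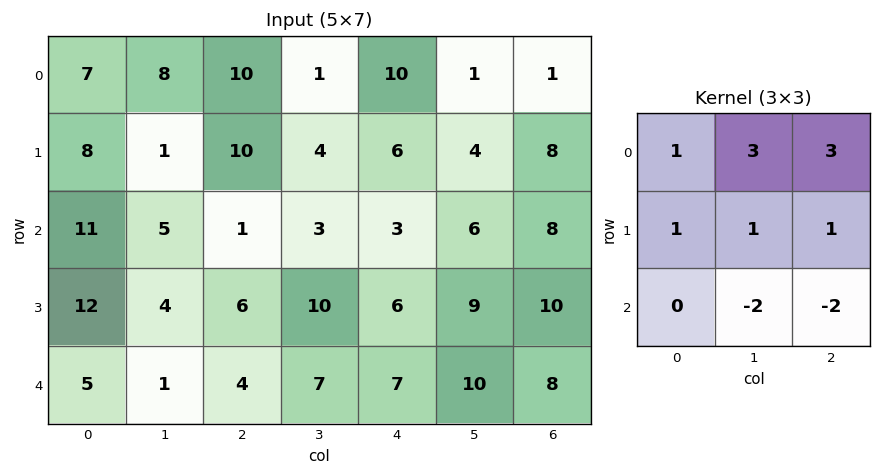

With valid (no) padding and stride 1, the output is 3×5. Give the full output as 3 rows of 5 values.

Output[0,0]: The receptive field on the input at this output position is [7 8 10 / 8 1 10 / 11 5 1]. Elementwise product with the kernel and sum: 7·1 + 8·3 + 10·3 + 8·1 + 1·1 + 10·1 + 5·-2 + 1·-2.

68 48 51 30 6
38 20 15 16 21
41 15 13 21 34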